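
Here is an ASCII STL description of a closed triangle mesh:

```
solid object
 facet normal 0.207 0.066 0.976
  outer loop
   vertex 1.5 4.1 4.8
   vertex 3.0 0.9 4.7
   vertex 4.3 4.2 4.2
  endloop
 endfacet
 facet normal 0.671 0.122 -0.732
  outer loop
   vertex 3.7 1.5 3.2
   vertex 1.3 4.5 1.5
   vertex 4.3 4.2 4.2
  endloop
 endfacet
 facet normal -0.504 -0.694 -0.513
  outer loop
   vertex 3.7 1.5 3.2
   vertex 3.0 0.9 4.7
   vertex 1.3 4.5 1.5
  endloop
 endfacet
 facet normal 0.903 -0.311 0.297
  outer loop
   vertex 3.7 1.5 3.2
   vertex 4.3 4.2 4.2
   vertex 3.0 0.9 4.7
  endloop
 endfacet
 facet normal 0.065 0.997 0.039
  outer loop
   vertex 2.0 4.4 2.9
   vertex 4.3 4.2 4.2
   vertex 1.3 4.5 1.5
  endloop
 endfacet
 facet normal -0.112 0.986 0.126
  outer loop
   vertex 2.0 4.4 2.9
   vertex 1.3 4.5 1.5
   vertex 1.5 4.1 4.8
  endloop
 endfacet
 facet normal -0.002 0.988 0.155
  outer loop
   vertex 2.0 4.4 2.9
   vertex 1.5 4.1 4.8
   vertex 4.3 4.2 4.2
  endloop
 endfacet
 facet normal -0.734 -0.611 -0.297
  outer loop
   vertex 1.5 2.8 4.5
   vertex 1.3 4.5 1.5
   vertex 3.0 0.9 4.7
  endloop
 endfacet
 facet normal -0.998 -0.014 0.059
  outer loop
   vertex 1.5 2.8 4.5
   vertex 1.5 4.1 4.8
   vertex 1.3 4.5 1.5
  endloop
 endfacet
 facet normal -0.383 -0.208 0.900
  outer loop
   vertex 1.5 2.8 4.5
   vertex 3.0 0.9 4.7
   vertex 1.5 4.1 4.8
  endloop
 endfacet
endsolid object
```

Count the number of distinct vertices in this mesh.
7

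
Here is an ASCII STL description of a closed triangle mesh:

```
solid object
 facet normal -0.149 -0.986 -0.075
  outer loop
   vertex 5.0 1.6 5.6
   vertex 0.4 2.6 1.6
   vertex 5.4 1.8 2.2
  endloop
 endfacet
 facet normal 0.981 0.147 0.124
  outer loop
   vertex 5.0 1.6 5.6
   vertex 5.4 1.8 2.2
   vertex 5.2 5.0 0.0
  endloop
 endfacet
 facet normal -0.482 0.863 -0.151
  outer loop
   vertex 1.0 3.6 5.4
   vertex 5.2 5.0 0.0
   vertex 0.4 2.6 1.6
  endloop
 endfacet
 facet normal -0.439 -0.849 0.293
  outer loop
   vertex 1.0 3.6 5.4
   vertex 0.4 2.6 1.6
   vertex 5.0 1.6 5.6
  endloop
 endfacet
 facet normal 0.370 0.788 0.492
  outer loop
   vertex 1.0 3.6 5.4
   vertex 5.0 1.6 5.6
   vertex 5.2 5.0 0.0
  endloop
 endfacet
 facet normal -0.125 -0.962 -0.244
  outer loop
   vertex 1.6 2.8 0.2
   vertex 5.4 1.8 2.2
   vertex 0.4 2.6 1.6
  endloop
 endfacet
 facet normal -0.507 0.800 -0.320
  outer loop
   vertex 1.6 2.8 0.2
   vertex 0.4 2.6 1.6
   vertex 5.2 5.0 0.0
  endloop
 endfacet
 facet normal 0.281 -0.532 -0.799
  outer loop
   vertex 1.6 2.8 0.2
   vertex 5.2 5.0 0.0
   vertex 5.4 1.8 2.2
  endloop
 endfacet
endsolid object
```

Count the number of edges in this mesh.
12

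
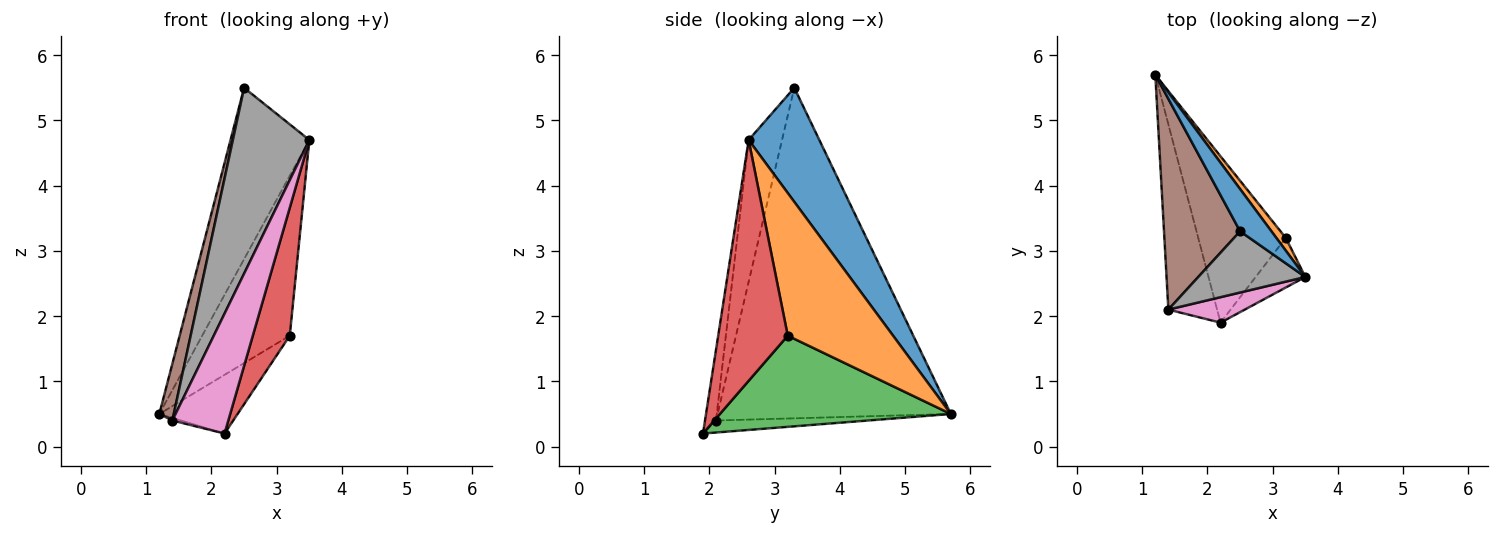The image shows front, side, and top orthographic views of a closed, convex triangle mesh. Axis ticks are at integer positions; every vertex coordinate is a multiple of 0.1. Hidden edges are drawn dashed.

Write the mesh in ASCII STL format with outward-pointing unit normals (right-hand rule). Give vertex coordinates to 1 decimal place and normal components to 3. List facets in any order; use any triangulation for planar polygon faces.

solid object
 facet normal 0.657 0.732 0.181
  outer loop
   vertex 2.5 3.3 5.5
   vertex 3.5 2.6 4.7
   vertex 1.2 5.7 0.5
  endloop
 endfacet
 facet normal 0.768 0.639 0.051
  outer loop
   vertex 3.2 3.2 1.7
   vertex 1.2 5.7 0.5
   vertex 3.5 2.6 4.7
  endloop
 endfacet
 facet normal 0.701 0.237 -0.673
  outer loop
   vertex 3.2 3.2 1.7
   vertex 2.2 1.9 0.2
   vertex 1.2 5.7 0.5
  endloop
 endfacet
 facet normal 0.869 -0.462 -0.179
  outer loop
   vertex 3.2 3.2 1.7
   vertex 3.5 2.6 4.7
   vertex 2.2 1.9 0.2
  endloop
 endfacet
 facet normal -0.239 0.014 -0.971
  outer loop
   vertex 1.4 2.1 0.4
   vertex 1.2 5.7 0.5
   vertex 2.2 1.9 0.2
  endloop
 endfacet
 facet normal -0.973 -0.060 0.224
  outer loop
   vertex 1.4 2.1 0.4
   vertex 2.5 3.3 5.5
   vertex 1.2 5.7 0.5
  endloop
 endfacet
 facet normal -0.189 -0.961 0.204
  outer loop
   vertex 1.4 2.1 0.4
   vertex 2.2 1.9 0.2
   vertex 3.5 2.6 4.7
  endloop
 endfacet
 facet normal -0.383 -0.877 0.289
  outer loop
   vertex 1.4 2.1 0.4
   vertex 3.5 2.6 4.7
   vertex 2.5 3.3 5.5
  endloop
 endfacet
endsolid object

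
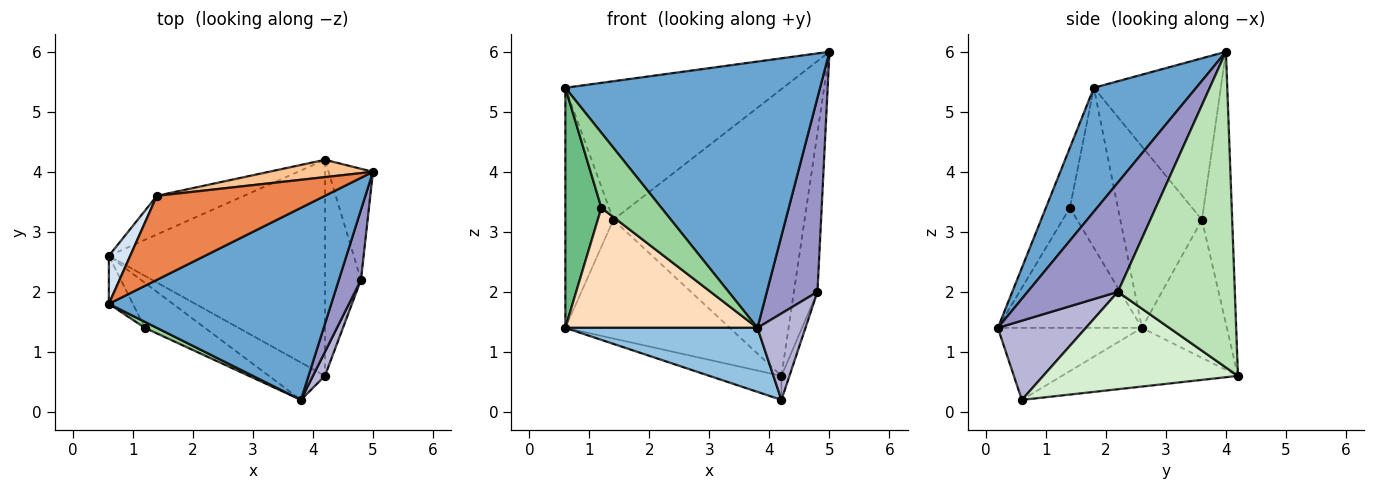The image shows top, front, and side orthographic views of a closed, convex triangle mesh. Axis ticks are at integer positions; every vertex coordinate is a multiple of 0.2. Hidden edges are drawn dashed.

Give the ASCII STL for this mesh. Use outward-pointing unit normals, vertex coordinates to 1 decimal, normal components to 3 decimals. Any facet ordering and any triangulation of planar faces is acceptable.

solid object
 facet normal 0.310 -0.771 0.556
  outer loop
   vertex 0.6 1.8 5.4
   vertex 3.8 0.2 1.4
   vertex 5.0 4.0 6.0
  endloop
 endfacet
 facet normal -0.544 -0.725 -0.423
  outer loop
   vertex 4.2 0.6 0.2
   vertex 3.8 0.2 1.4
   vertex 0.6 2.6 1.4
  endloop
 endfacet
 facet normal -0.261 0.107 -0.960
  outer loop
   vertex 4.2 0.6 0.2
   vertex 0.6 2.6 1.4
   vertex 4.2 4.2 0.6
  endloop
 endfacet
 facet normal -0.858 0.504 0.101
  outer loop
   vertex 1.4 3.6 3.2
   vertex 0.6 2.6 1.4
   vertex 0.6 1.8 5.4
  endloop
 endfacet
 facet normal -0.446 0.765 0.464
  outer loop
   vertex 1.4 3.6 3.2
   vertex 0.6 1.8 5.4
   vertex 5.0 4.0 6.0
  endloop
 endfacet
 facet normal -0.441 0.853 -0.278
  outer loop
   vertex 1.4 3.6 3.2
   vertex 4.2 4.2 0.6
   vertex 0.6 2.6 1.4
  endloop
 endfacet
 facet normal -0.156 0.986 0.060
  outer loop
   vertex 1.4 3.6 3.2
   vertex 5.0 4.0 6.0
   vertex 4.2 4.2 0.6
  endloop
 endfacet
 facet normal -0.575 -0.766 -0.287
  outer loop
   vertex 1.2 1.4 3.4
   vertex 0.6 2.6 1.4
   vertex 3.8 0.2 1.4
  endloop
 endfacet
 facet normal -0.794 -0.596 -0.119
  outer loop
   vertex 1.2 1.4 3.4
   vertex 0.6 1.8 5.4
   vertex 0.6 2.6 1.4
  endloop
 endfacet
 facet normal -0.370 -0.926 0.074
  outer loop
   vertex 1.2 1.4 3.4
   vertex 3.8 0.2 1.4
   vertex 0.6 1.8 5.4
  endloop
 endfacet
 facet normal 0.971 0.196 -0.137
  outer loop
   vertex 4.8 2.2 2.0
   vertex 4.2 4.2 0.6
   vertex 5.0 4.0 6.0
  endloop
 endfacet
 facet normal 0.937 0.039 -0.347
  outer loop
   vertex 4.8 2.2 2.0
   vertex 4.2 0.6 0.2
   vertex 4.2 4.2 0.6
  endloop
 endfacet
 facet normal 0.859 -0.482 0.174
  outer loop
   vertex 4.8 2.2 2.0
   vertex 5.0 4.0 6.0
   vertex 3.8 0.2 1.4
  endloop
 endfacet
 facet normal 0.870 -0.475 0.132
  outer loop
   vertex 4.8 2.2 2.0
   vertex 3.8 0.2 1.4
   vertex 4.2 0.6 0.2
  endloop
 endfacet
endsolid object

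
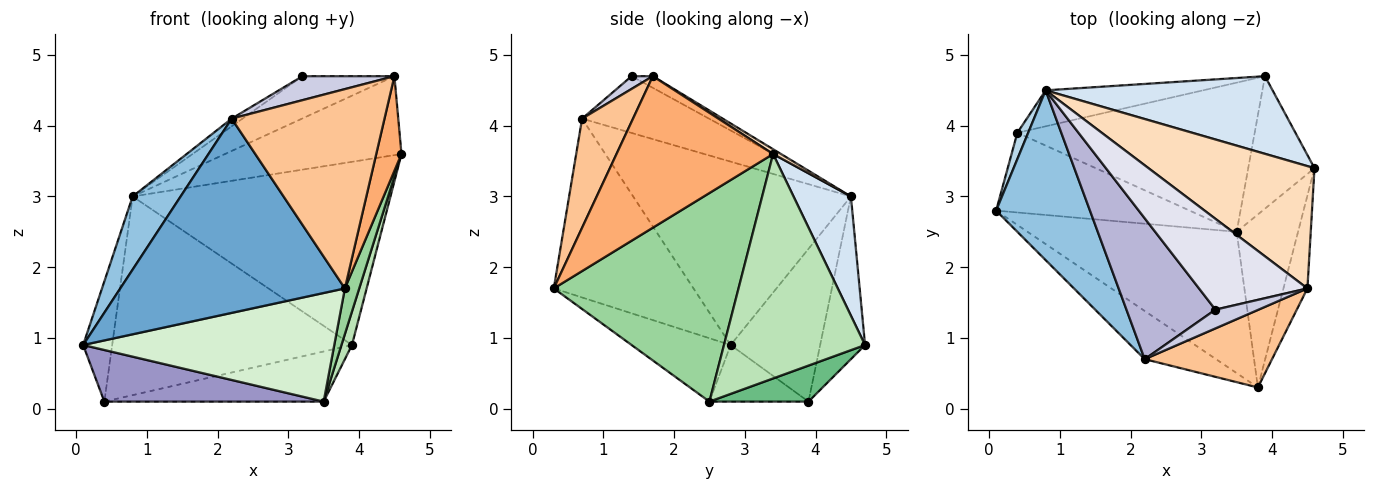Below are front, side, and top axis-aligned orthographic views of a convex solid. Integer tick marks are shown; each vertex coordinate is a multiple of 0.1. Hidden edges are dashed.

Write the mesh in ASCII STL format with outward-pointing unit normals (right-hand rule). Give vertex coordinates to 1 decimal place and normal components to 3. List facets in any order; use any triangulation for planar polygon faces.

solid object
 facet normal -0.517 -0.831 -0.206
  outer loop
   vertex 2.2 0.7 4.1
   vertex 0.1 2.8 0.9
   vertex 3.8 0.3 1.7
  endloop
 endfacet
 facet normal -0.874 -0.192 0.447
  outer loop
   vertex 0.8 4.5 3.0
   vertex 0.1 2.8 0.9
   vertex 2.2 0.7 4.1
  endloop
 endfacet
 facet normal -0.949 0.308 0.067
  outer loop
   vertex 0.8 4.5 3.0
   vertex 0.4 3.9 0.1
   vertex 0.1 2.8 0.9
  endloop
 endfacet
 facet normal 0.201 0.902 0.382
  outer loop
   vertex 0.8 4.5 3.0
   vertex 4.6 3.4 3.6
   vertex 3.9 4.7 0.9
  endloop
 endfacet
 facet normal -0.181 0.968 -0.175
  outer loop
   vertex 0.8 4.5 3.0
   vertex 3.9 4.7 0.9
   vertex 0.4 3.9 0.1
  endloop
 endfacet
 facet normal 0.975 -0.157 -0.154
  outer loop
   vertex 4.5 1.7 4.7
   vertex 3.8 0.3 1.7
   vertex 4.6 3.4 3.6
  endloop
 endfacet
 facet normal 0.297 -0.890 0.346
  outer loop
   vertex 4.5 1.7 4.7
   vertex 2.2 0.7 4.1
   vertex 3.8 0.3 1.7
  endloop
 endfacet
 facet normal 0.024 0.542 0.840
  outer loop
   vertex 4.5 1.7 4.7
   vertex 4.6 3.4 3.6
   vertex 0.8 4.5 3.0
  endloop
 endfacet
 facet normal 0.142 0.315 -0.938
  outer loop
   vertex 3.5 2.5 0.1
   vertex 0.4 3.9 0.1
   vertex 3.9 4.7 0.9
  endloop
 endfacet
 facet normal 0.957 -0.074 -0.282
  outer loop
   vertex 3.5 2.5 0.1
   vertex 4.6 3.4 3.6
   vertex 3.8 0.3 1.7
  endloop
 endfacet
 facet normal 0.957 -0.071 -0.282
  outer loop
   vertex 3.5 2.5 0.1
   vertex 3.9 4.7 0.9
   vertex 4.6 3.4 3.6
  endloop
 endfacet
 facet normal -0.234 -0.593 -0.771
  outer loop
   vertex 3.5 2.5 0.1
   vertex 3.8 0.3 1.7
   vertex 0.1 2.8 0.9
  endloop
 endfacet
 facet normal -0.238 -0.528 -0.815
  outer loop
   vertex 3.5 2.5 0.1
   vertex 0.1 2.8 0.9
   vertex 0.4 3.9 0.1
  endloop
 endfacet
 facet normal -0.537 0.046 0.842
  outer loop
   vertex 3.2 1.4 4.7
   vertex 0.8 4.5 3.0
   vertex 2.2 0.7 4.1
  endloop
 endfacet
 facet normal 0.179 -0.775 0.606
  outer loop
   vertex 3.2 1.4 4.7
   vertex 2.2 0.7 4.1
   vertex 4.5 1.7 4.7
  endloop
 endfacet
 facet normal -0.097 0.420 0.902
  outer loop
   vertex 3.2 1.4 4.7
   vertex 4.5 1.7 4.7
   vertex 0.8 4.5 3.0
  endloop
 endfacet
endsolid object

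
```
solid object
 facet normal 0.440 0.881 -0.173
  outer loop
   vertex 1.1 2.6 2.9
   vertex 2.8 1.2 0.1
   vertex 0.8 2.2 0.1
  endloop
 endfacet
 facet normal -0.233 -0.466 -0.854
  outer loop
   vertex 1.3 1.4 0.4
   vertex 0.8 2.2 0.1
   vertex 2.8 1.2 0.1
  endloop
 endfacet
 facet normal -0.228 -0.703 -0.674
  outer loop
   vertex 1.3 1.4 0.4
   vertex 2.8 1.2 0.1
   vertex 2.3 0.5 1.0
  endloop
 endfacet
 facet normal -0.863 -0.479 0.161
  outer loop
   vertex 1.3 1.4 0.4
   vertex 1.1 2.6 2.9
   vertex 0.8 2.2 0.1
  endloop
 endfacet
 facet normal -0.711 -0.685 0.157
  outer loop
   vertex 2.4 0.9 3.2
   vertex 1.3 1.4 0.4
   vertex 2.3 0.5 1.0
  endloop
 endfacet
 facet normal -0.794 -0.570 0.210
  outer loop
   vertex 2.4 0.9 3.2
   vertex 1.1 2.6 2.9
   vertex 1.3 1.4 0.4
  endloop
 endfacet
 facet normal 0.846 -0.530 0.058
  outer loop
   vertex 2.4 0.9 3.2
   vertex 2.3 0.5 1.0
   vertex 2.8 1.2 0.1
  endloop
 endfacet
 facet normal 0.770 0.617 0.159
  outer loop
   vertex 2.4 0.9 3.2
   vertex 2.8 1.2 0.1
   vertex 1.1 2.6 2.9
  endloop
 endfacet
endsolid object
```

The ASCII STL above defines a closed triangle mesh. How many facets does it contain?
8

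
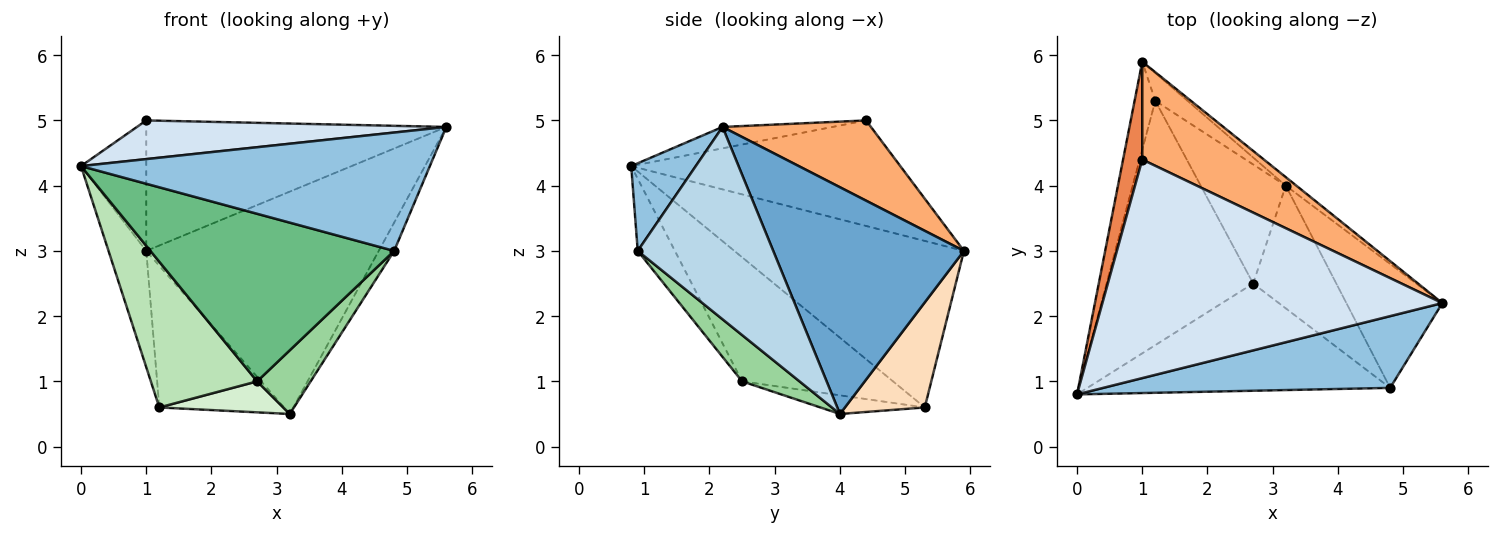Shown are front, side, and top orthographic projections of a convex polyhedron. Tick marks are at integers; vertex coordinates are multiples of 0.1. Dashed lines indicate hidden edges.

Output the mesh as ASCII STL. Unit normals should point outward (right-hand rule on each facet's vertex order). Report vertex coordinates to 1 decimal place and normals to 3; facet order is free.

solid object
 facet normal 0.634 0.773 -0.030
  outer loop
   vertex 3.2 4.0 0.5
   vertex 1.0 5.9 3.0
   vertex 5.6 2.2 4.9
  endloop
 endfacet
 facet normal 0.156 -0.845 0.512
  outer loop
   vertex 4.8 0.9 3.0
   vertex 5.6 2.2 4.9
   vertex 0.0 0.8 4.3
  endloop
 endfacet
 facet normal 0.890 0.101 -0.444
  outer loop
   vertex 4.8 0.9 3.0
   vertex 3.2 4.0 0.5
   vertex 5.6 2.2 4.9
  endloop
 endfacet
 facet normal -0.062 -0.174 0.983
  outer loop
   vertex 1.0 4.4 5.0
   vertex 0.0 0.8 4.3
   vertex 5.6 2.2 4.9
  endloop
 endfacet
 facet normal -0.957 0.232 0.174
  outer loop
   vertex 1.0 4.4 5.0
   vertex 1.0 5.9 3.0
   vertex 0.0 0.8 4.3
  endloop
 endfacet
 facet normal 0.368 0.744 0.558
  outer loop
   vertex 1.0 4.4 5.0
   vertex 5.6 2.2 4.9
   vertex 1.0 5.9 3.0
  endloop
 endfacet
 facet normal -0.979 0.161 -0.122
  outer loop
   vertex 1.2 5.3 0.6
   vertex 0.0 0.8 4.3
   vertex 1.0 5.9 3.0
  endloop
 endfacet
 facet normal 0.532 0.831 -0.163
  outer loop
   vertex 1.2 5.3 0.6
   vertex 1.0 5.9 3.0
   vertex 3.2 4.0 0.5
  endloop
 endfacet
 facet normal -0.127 -0.835 -0.535
  outer loop
   vertex 2.7 2.5 1.0
   vertex 4.8 0.9 3.0
   vertex 0.0 0.8 4.3
  endloop
 endfacet
 facet normal 0.443 -0.413 -0.796
  outer loop
   vertex 2.7 2.5 1.0
   vertex 3.2 4.0 0.5
   vertex 4.8 0.9 3.0
  endloop
 endfacet
 facet normal -0.588 -0.414 -0.695
  outer loop
   vertex 2.7 2.5 1.0
   vertex 0.0 0.8 4.3
   vertex 1.2 5.3 0.6
  endloop
 endfacet
 facet normal -0.207 -0.246 -0.947
  outer loop
   vertex 2.7 2.5 1.0
   vertex 1.2 5.3 0.6
   vertex 3.2 4.0 0.5
  endloop
 endfacet
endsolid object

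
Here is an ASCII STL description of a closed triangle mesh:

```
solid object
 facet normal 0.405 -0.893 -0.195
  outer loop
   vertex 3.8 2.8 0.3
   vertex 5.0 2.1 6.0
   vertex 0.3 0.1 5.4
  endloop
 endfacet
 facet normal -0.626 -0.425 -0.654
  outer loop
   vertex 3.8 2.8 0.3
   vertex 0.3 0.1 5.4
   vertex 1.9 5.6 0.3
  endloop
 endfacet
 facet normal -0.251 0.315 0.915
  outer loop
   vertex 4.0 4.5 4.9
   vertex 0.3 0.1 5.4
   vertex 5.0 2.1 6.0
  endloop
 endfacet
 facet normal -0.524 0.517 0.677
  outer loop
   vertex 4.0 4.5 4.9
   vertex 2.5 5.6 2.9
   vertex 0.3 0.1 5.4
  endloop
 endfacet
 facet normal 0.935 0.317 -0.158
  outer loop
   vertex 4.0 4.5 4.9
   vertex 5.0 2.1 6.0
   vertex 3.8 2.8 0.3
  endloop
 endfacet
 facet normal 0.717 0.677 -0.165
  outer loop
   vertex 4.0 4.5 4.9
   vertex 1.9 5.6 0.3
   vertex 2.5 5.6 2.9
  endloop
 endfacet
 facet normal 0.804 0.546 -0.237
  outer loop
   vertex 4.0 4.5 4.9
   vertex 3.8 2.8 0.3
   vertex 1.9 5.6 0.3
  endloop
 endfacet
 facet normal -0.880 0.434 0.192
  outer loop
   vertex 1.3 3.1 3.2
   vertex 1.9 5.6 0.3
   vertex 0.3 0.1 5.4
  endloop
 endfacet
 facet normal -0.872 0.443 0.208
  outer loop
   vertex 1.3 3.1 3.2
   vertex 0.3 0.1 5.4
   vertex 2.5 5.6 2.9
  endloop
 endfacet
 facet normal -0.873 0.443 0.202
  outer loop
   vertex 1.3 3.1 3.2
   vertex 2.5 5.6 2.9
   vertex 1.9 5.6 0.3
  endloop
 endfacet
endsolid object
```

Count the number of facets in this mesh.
10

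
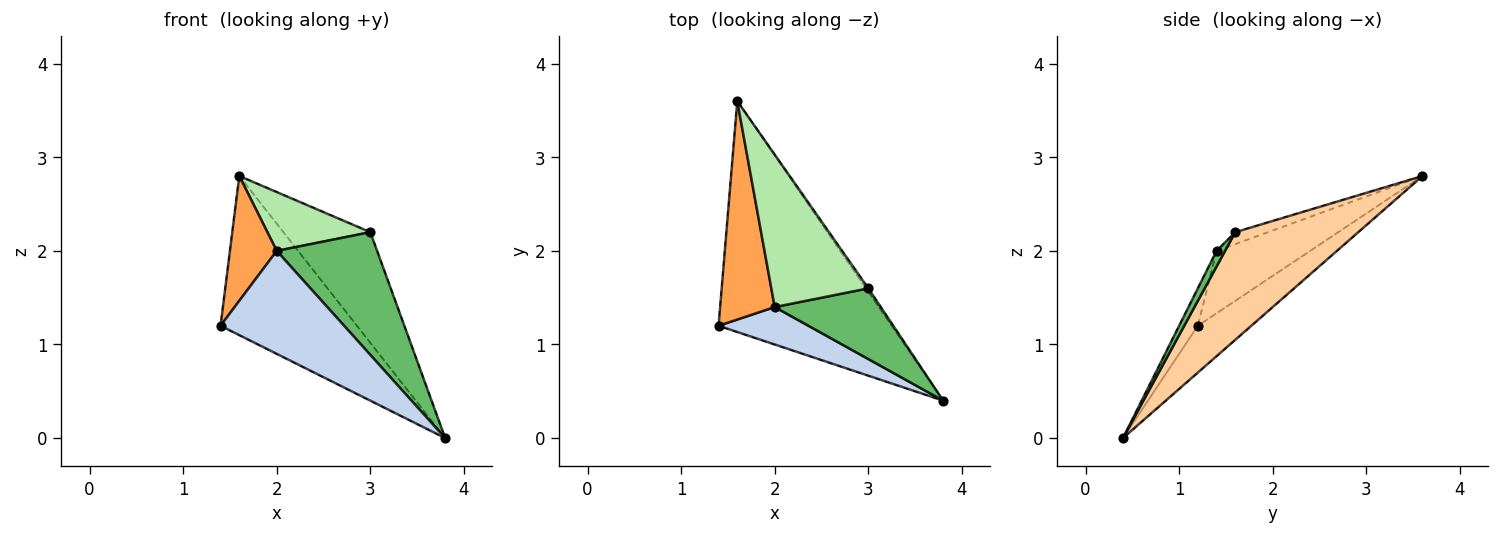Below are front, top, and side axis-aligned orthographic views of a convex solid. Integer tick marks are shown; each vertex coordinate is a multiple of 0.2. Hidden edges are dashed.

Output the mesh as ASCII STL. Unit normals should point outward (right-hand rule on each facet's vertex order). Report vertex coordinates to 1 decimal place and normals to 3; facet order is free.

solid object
 facet normal -0.217 0.554 -0.804
  outer loop
   vertex 1.6 3.6 2.8
   vertex 3.8 0.4 0.0
   vertex 1.4 1.2 1.2
  endloop
 endfacet
 facet normal -0.141 -0.930 0.338
  outer loop
   vertex 2.0 1.4 2.0
   vertex 1.4 1.2 1.2
   vertex 3.8 0.4 0.0
  endloop
 endfacet
 facet normal -0.704 -0.352 0.616
  outer loop
   vertex 2.0 1.4 2.0
   vertex 1.6 3.6 2.8
   vertex 1.4 1.2 1.2
  endloop
 endfacet
 facet normal 0.817 0.577 -0.018
  outer loop
   vertex 3.0 1.6 2.2
   vertex 3.8 0.4 0.0
   vertex 1.6 3.6 2.8
  endloop
 endfacet
 facet normal 0.073 -0.864 0.498
  outer loop
   vertex 3.0 1.6 2.2
   vertex 2.0 1.4 2.0
   vertex 3.8 0.4 0.0
  endloop
 endfacet
 facet normal -0.114 -0.358 0.927
  outer loop
   vertex 3.0 1.6 2.2
   vertex 1.6 3.6 2.8
   vertex 2.0 1.4 2.0
  endloop
 endfacet
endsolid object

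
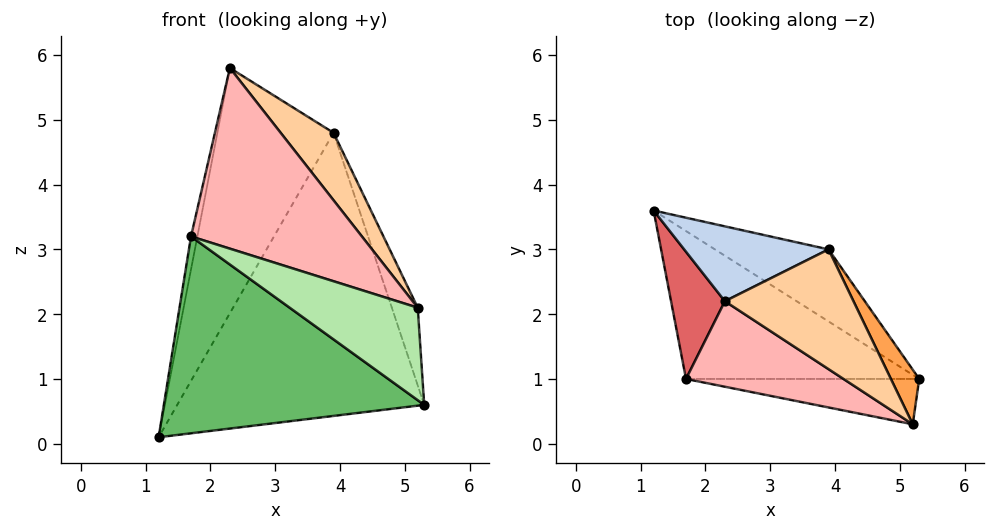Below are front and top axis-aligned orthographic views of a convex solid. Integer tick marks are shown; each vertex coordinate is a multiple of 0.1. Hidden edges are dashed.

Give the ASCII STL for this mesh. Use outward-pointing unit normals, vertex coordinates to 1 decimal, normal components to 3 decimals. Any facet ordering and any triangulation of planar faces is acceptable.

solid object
 facet normal 0.542 0.815 -0.207
  outer loop
   vertex 3.9 3.0 4.8
   vertex 5.3 1.0 0.6
   vertex 1.2 3.6 0.1
  endloop
 endfacet
 facet normal -0.284 0.917 0.280
  outer loop
   vertex 3.9 3.0 4.8
   vertex 1.2 3.6 0.1
   vertex 2.3 2.2 5.8
  endloop
 endfacet
 facet normal 0.945 0.267 0.188
  outer loop
   vertex 3.9 3.0 4.8
   vertex 5.2 0.3 2.1
   vertex 5.3 1.0 0.6
  endloop
 endfacet
 facet normal 0.620 -0.385 0.684
  outer loop
   vertex 3.9 3.0 4.8
   vertex 2.3 2.2 5.8
   vertex 5.2 0.3 2.1
  endloop
 endfacet
 facet normal -0.398 -0.734 -0.551
  outer loop
   vertex 1.7 1.0 3.2
   vertex 1.2 3.6 0.1
   vertex 5.3 1.0 0.6
  endloop
 endfacet
 facet normal -0.303 -0.856 -0.420
  outer loop
   vertex 1.7 1.0 3.2
   vertex 5.3 1.0 0.6
   vertex 5.2 0.3 2.1
  endloop
 endfacet
 facet normal -0.978 0.052 0.202
  outer loop
   vertex 1.7 1.0 3.2
   vertex 2.3 2.2 5.8
   vertex 1.2 3.6 0.1
  endloop
 endfacet
 facet normal -0.046 -0.903 0.427
  outer loop
   vertex 1.7 1.0 3.2
   vertex 5.2 0.3 2.1
   vertex 2.3 2.2 5.8
  endloop
 endfacet
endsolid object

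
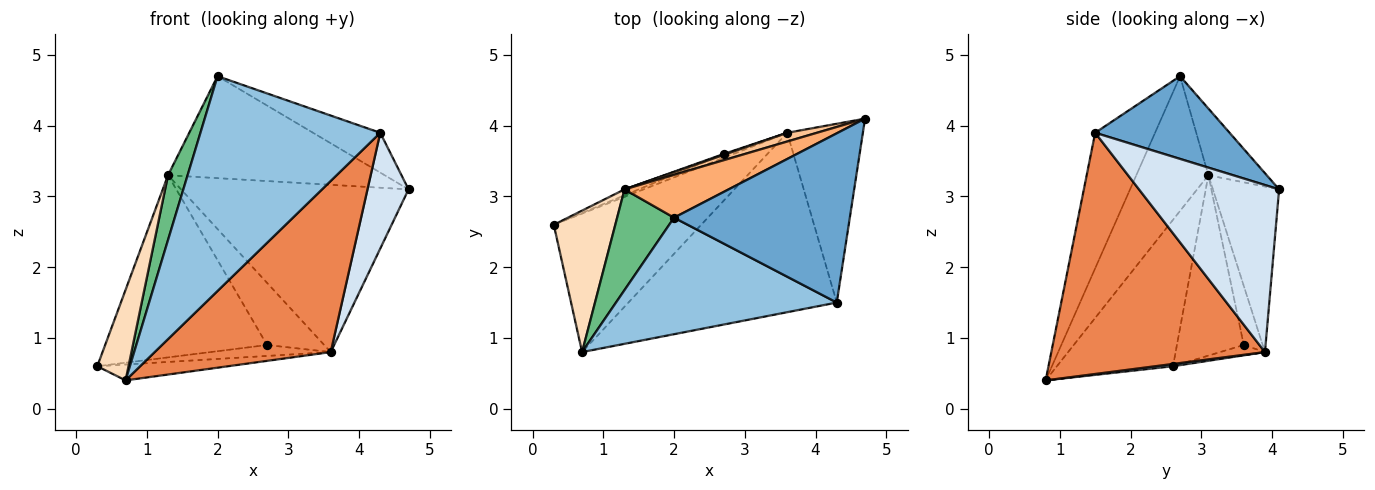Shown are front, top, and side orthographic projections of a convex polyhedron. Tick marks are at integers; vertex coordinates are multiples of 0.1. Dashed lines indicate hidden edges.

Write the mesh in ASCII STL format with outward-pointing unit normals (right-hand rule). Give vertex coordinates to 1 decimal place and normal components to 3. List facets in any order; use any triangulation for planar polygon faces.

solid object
 facet normal 0.416 0.208 0.885
  outer loop
   vertex 4.3 1.5 3.9
   vertex 4.7 4.1 3.1
   vertex 2.0 2.7 4.7
  endloop
 endfacet
 facet normal -0.281 -0.844 0.458
  outer loop
   vertex 4.3 1.5 3.9
   vertex 2.0 2.7 4.7
   vertex 0.7 0.8 0.4
  endloop
 endfacet
 facet normal 0.015 0.114 -0.993
  outer loop
   vertex 3.6 3.9 0.8
   vertex 0.7 0.8 0.4
   vertex 0.3 2.6 0.6
  endloop
 endfacet
 facet normal 0.880 -0.258 -0.398
  outer loop
   vertex 3.6 3.9 0.8
   vertex 4.7 4.1 3.1
   vertex 4.3 1.5 3.9
  endloop
 endfacet
 facet normal 0.642 -0.529 -0.555
  outer loop
   vertex 3.6 3.9 0.8
   vertex 4.3 1.5 3.9
   vertex 0.7 0.8 0.4
  endloop
 endfacet
 facet normal -0.241 0.895 0.376
  outer loop
   vertex 1.3 3.1 3.3
   vertex 2.0 2.7 4.7
   vertex 4.7 4.1 3.1
  endloop
 endfacet
 facet normal -0.279 0.959 0.050
  outer loop
   vertex 1.3 3.1 3.3
   vertex 4.7 4.1 3.1
   vertex 3.6 3.9 0.8
  endloop
 endfacet
 facet normal -0.895 -0.241 0.376
  outer loop
   vertex 1.3 3.1 3.3
   vertex 0.3 2.6 0.6
   vertex 0.7 0.8 0.4
  endloop
 endfacet
 facet normal -0.894 -0.243 0.377
  outer loop
   vertex 1.3 3.1 3.3
   vertex 0.7 0.8 0.4
   vertex 2.0 2.7 4.7
  endloop
 endfacet
 facet normal -0.331 0.890 -0.314
  outer loop
   vertex 2.7 3.6 0.9
   vertex 3.6 3.9 0.8
   vertex 0.3 2.6 0.6
  endloop
 endfacet
 facet normal -0.381 0.924 -0.030
  outer loop
   vertex 2.7 3.6 0.9
   vertex 0.3 2.6 0.6
   vertex 1.3 3.1 3.3
  endloop
 endfacet
 facet normal -0.315 0.949 0.014
  outer loop
   vertex 2.7 3.6 0.9
   vertex 1.3 3.1 3.3
   vertex 3.6 3.9 0.8
  endloop
 endfacet
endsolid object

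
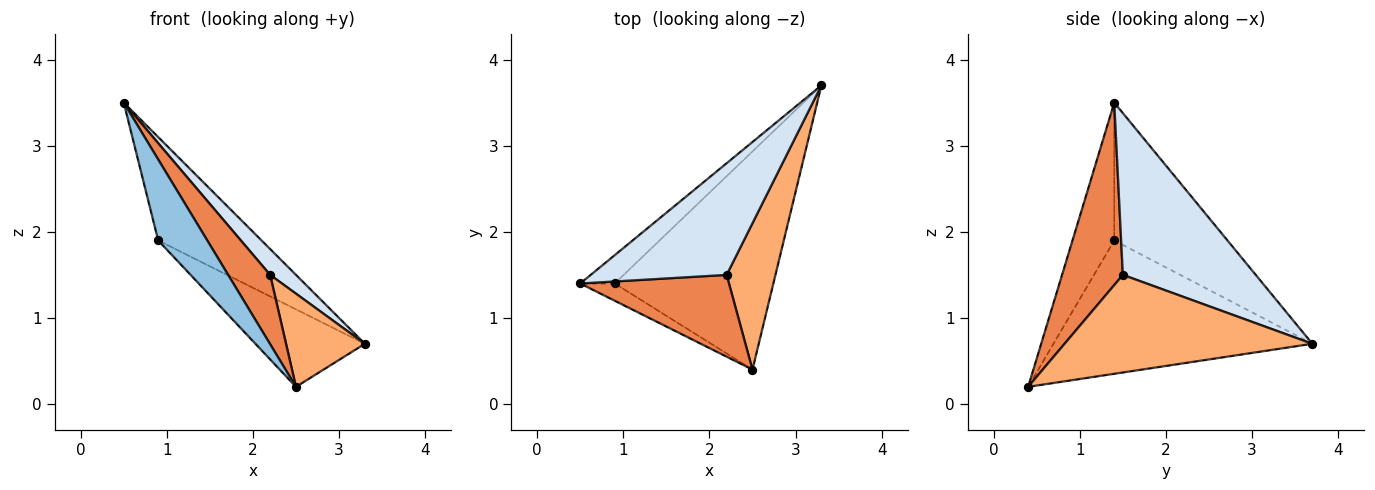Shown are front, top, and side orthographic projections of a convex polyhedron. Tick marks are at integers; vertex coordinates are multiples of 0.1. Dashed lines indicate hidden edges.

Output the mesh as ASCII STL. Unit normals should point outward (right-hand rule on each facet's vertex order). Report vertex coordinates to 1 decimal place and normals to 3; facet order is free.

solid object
 facet normal -0.726 0.663 -0.182
  outer loop
   vertex 0.9 1.4 1.9
   vertex 0.5 1.4 3.5
   vertex 3.3 3.7 0.7
  endloop
 endfacet
 facet normal -0.640 -0.752 -0.160
  outer loop
   vertex 0.9 1.4 1.9
   vertex 2.5 0.4 0.2
   vertex 0.5 1.4 3.5
  endloop
 endfacet
 facet normal -0.621 0.262 -0.739
  outer loop
   vertex 0.9 1.4 1.9
   vertex 3.3 3.7 0.7
   vertex 2.5 0.4 0.2
  endloop
 endfacet
 facet normal 0.757 -0.147 0.636
  outer loop
   vertex 2.2 1.5 1.5
   vertex 3.3 3.7 0.7
   vertex 0.5 1.4 3.5
  endloop
 endfacet
 facet normal 0.683 -0.472 0.557
  outer loop
   vertex 2.2 1.5 1.5
   vertex 0.5 1.4 3.5
   vertex 2.5 0.4 0.2
  endloop
 endfacet
 facet normal 0.860 -0.274 0.430
  outer loop
   vertex 2.2 1.5 1.5
   vertex 2.5 0.4 0.2
   vertex 3.3 3.7 0.7
  endloop
 endfacet
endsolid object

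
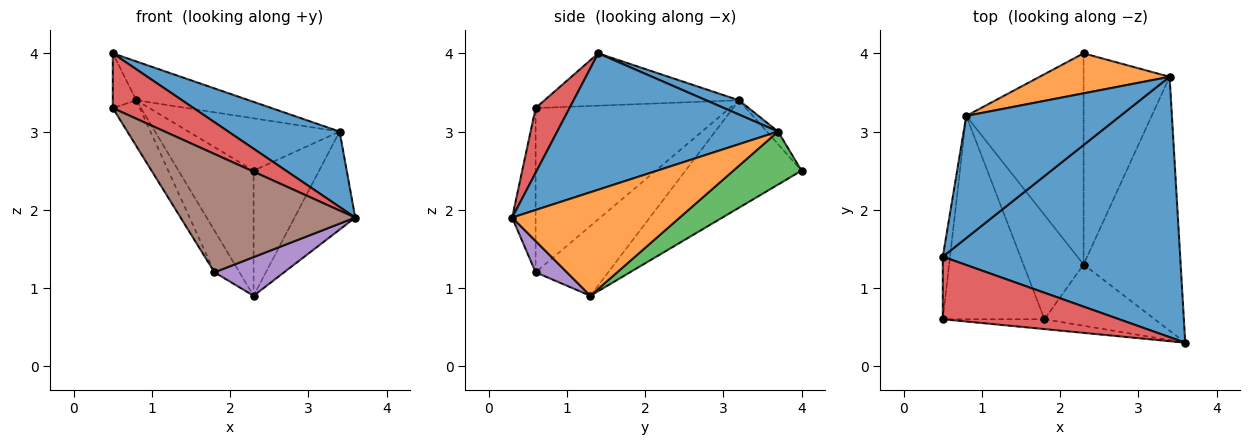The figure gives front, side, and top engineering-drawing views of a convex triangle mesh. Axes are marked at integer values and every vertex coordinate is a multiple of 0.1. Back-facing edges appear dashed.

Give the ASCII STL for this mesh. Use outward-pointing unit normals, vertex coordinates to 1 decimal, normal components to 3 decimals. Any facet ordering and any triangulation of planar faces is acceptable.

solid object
 facet normal 0.483 -0.244 0.841
  outer loop
   vertex 3.4 3.7 3.0
   vertex 0.5 1.4 4.0
   vertex 3.6 0.3 1.9
  endloop
 endfacet
 facet normal 0.705 0.255 -0.661
  outer loop
   vertex 3.4 3.7 3.0
   vertex 3.6 0.3 1.9
   vertex 2.3 1.3 0.9
  endloop
 endfacet
 facet normal 0.468 0.450 -0.760
  outer loop
   vertex 3.4 3.7 3.0
   vertex 2.3 1.3 0.9
   vertex 2.3 4.0 2.5
  endloop
 endfacet
 facet normal 0.266 -0.635 0.725
  outer loop
   vertex 0.5 0.6 3.3
   vertex 3.6 0.3 1.9
   vertex 0.5 1.4 4.0
  endloop
 endfacet
 facet normal 0.233 -0.519 -0.822
  outer loop
   vertex 1.8 0.6 1.2
   vertex 2.3 1.3 0.9
   vertex 3.6 0.3 1.9
  endloop
 endfacet
 facet normal -0.133 -0.988 -0.082
  outer loop
   vertex 1.8 0.6 1.2
   vertex 3.6 0.3 1.9
   vertex 0.5 0.6 3.3
  endloop
 endfacet
 facet normal -0.844 0.118 -0.523
  outer loop
   vertex 0.8 3.2 3.4
   vertex 1.8 0.6 1.2
   vertex 0.5 0.6 3.3
  endloop
 endfacet
 facet normal -0.984 0.119 -0.136
  outer loop
   vertex 0.8 3.2 3.4
   vertex 0.5 0.6 3.3
   vertex 0.5 1.4 4.0
  endloop
 endfacet
 facet normal -0.619 0.400 -0.676
  outer loop
   vertex 0.8 3.2 3.4
   vertex 2.3 4.0 2.5
   vertex 2.3 1.3 0.9
  endloop
 endfacet
 facet normal -0.733 0.253 -0.632
  outer loop
   vertex 0.8 3.2 3.4
   vertex 2.3 1.3 0.9
   vertex 1.8 0.6 1.2
  endloop
 endfacet
 facet normal 0.088 0.302 0.949
  outer loop
   vertex 0.8 3.2 3.4
   vertex 0.5 1.4 4.0
   vertex 3.4 3.7 3.0
  endloop
 endfacet
 facet normal -0.059 0.793 0.606
  outer loop
   vertex 0.8 3.2 3.4
   vertex 3.4 3.7 3.0
   vertex 2.3 4.0 2.5
  endloop
 endfacet
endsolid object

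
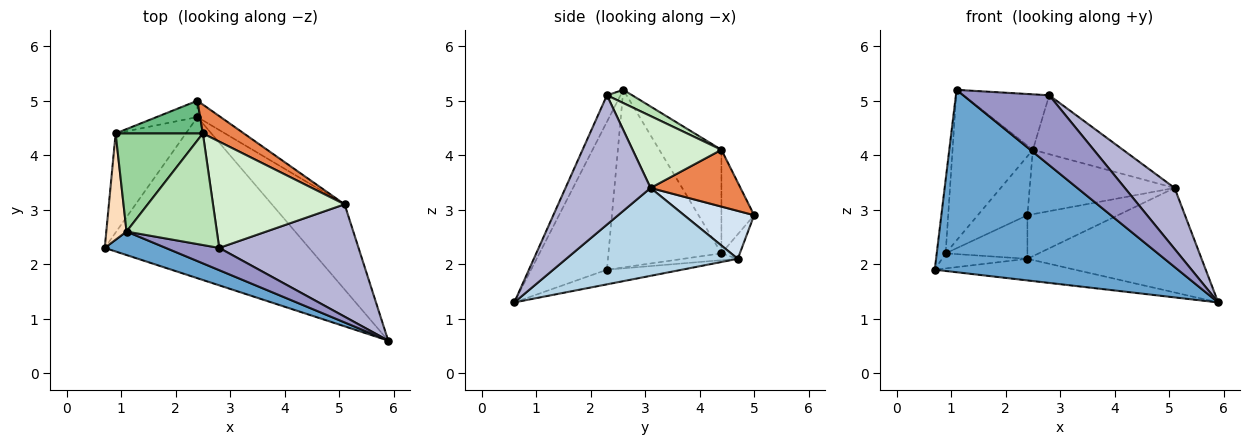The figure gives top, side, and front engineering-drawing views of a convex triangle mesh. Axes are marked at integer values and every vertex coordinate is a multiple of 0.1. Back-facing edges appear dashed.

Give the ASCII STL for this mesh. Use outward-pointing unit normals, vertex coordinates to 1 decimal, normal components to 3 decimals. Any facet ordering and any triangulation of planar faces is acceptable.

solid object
 facet normal -0.296 -0.947 0.122
  outer loop
   vertex 1.1 2.6 5.2
   vertex 0.7 2.3 1.9
   vertex 5.9 0.6 1.3
  endloop
 endfacet
 facet normal -0.071 0.133 -0.989
  outer loop
   vertex 2.4 4.7 2.1
   vertex 5.9 0.6 1.3
   vertex 0.7 2.3 1.9
  endloop
 endfacet
 facet normal 0.607 0.616 -0.502
  outer loop
   vertex 2.4 4.7 2.1
   vertex 5.1 3.1 3.4
   vertex 5.9 0.6 1.3
  endloop
 endfacet
 facet normal 0.586 0.758 -0.284
  outer loop
   vertex 2.4 4.7 2.1
   vertex 2.4 5.0 2.9
   vertex 5.1 3.1 3.4
  endloop
 endfacet
 facet normal 0.493 0.794 0.356
  outer loop
   vertex 2.5 4.4 4.1
   vertex 5.1 3.1 3.4
   vertex 2.4 5.0 2.9
  endloop
 endfacet
 facet normal -0.096 0.150 -0.984
  outer loop
   vertex 0.9 4.4 2.2
   vertex 2.4 4.7 2.1
   vertex 0.7 2.3 1.9
  endloop
 endfacet
 facet normal -0.206 0.916 -0.344
  outer loop
   vertex 0.9 4.4 2.2
   vertex 2.4 5.0 2.9
   vertex 2.4 4.7 2.1
  endloop
 endfacet
 facet normal -0.991 0.078 0.113
  outer loop
   vertex 0.9 4.4 2.2
   vertex 0.7 2.3 1.9
   vertex 1.1 2.6 5.2
  endloop
 endfacet
 facet normal -0.499 0.758 0.420
  outer loop
   vertex 0.9 4.4 2.2
   vertex 2.5 4.4 4.1
   vertex 2.4 5.0 2.9
  endloop
 endfacet
 facet normal -0.544 0.703 0.458
  outer loop
   vertex 0.9 4.4 2.2
   vertex 1.1 2.6 5.2
   vertex 2.5 4.4 4.1
  endloop
 endfacet
 facet normal 0.130 0.441 0.888
  outer loop
   vertex 2.8 2.3 5.1
   vertex 2.5 4.4 4.1
   vertex 1.1 2.6 5.2
  endloop
 endfacet
 facet normal 0.431 0.437 0.789
  outer loop
   vertex 2.8 2.3 5.1
   vertex 5.1 3.1 3.4
   vertex 2.5 4.4 4.1
  endloop
 endfacet
 facet normal -0.149 -0.942 0.300
  outer loop
   vertex 2.8 2.3 5.1
   vertex 1.1 2.6 5.2
   vertex 5.9 0.6 1.3
  endloop
 endfacet
 facet normal 0.632 -0.370 0.681
  outer loop
   vertex 2.8 2.3 5.1
   vertex 5.9 0.6 1.3
   vertex 5.1 3.1 3.4
  endloop
 endfacet
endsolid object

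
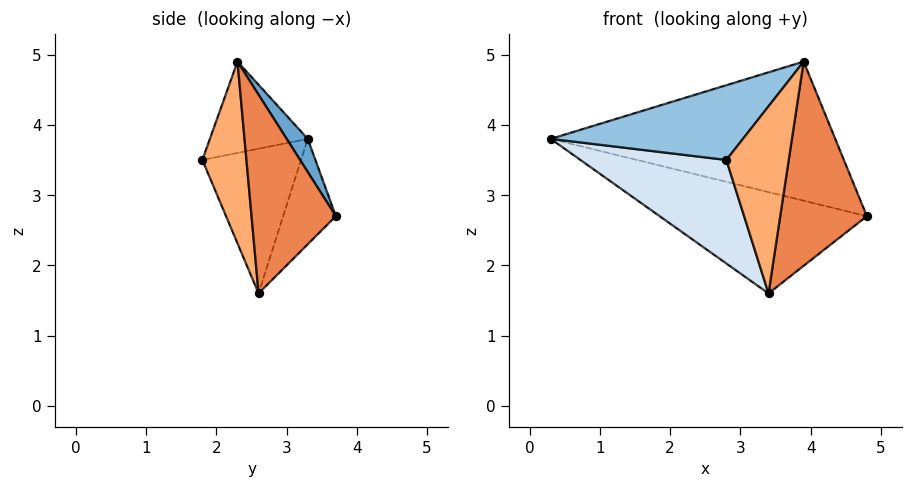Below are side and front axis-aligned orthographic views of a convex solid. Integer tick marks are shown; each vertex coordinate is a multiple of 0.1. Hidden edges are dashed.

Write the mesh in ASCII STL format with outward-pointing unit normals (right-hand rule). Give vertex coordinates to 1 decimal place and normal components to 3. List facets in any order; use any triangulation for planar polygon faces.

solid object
 facet normal 0.062 0.830 0.554
  outer loop
   vertex 3.9 2.3 4.9
   vertex 4.8 3.7 2.7
   vertex 0.3 3.3 3.8
  endloop
 endfacet
 facet normal -0.376 -0.739 0.559
  outer loop
   vertex 3.9 2.3 4.9
   vertex 0.3 3.3 3.8
   vertex 2.8 1.8 3.5
  endloop
 endfacet
 facet normal -0.206 0.811 -0.548
  outer loop
   vertex 3.4 2.6 1.6
   vertex 0.3 3.3 3.8
   vertex 4.8 3.7 2.7
  endloop
 endfacet
 facet normal -0.496 -0.733 -0.465
  outer loop
   vertex 3.4 2.6 1.6
   vertex 2.8 1.8 3.5
   vertex 0.3 3.3 3.8
  endloop
 endfacet
 facet normal 0.687 -0.706 -0.168
  outer loop
   vertex 3.4 2.6 1.6
   vertex 4.8 3.7 2.7
   vertex 3.9 2.3 4.9
  endloop
 endfacet
 facet normal 0.570 -0.806 -0.160
  outer loop
   vertex 3.4 2.6 1.6
   vertex 3.9 2.3 4.9
   vertex 2.8 1.8 3.5
  endloop
 endfacet
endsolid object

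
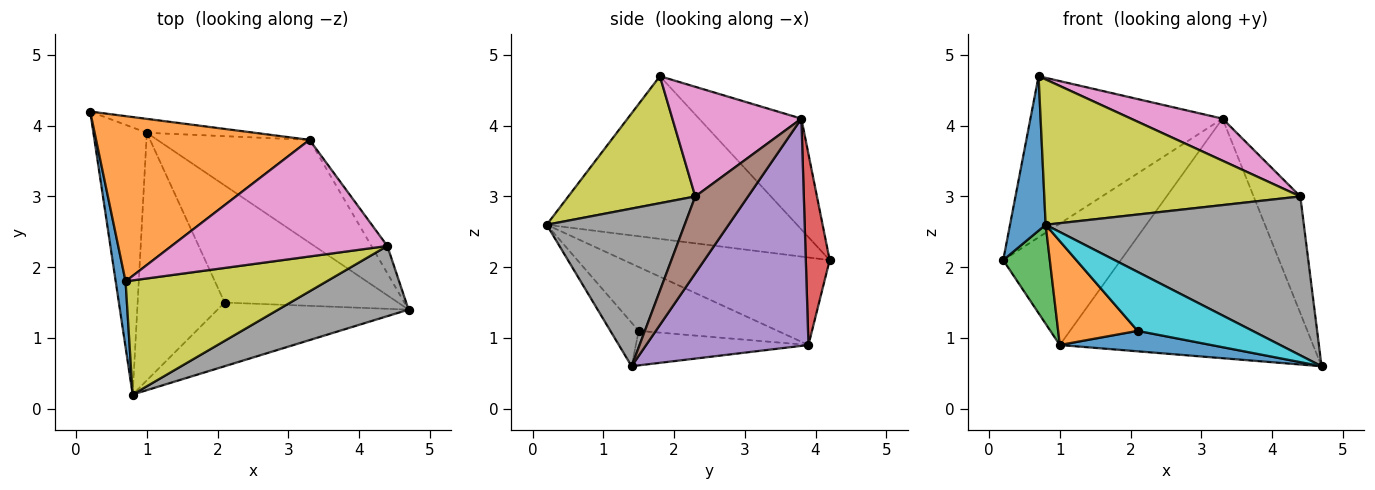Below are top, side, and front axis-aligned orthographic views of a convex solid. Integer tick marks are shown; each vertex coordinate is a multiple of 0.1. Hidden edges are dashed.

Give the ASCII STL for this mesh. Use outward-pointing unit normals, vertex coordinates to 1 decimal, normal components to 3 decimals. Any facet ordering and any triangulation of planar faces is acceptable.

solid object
 facet normal -0.988 -0.141 0.060
  outer loop
   vertex 0.7 1.8 4.7
   vertex 0.2 4.2 2.1
   vertex 0.8 0.2 2.6
  endloop
 endfacet
 facet normal -0.349 0.654 0.671
  outer loop
   vertex 3.3 3.8 4.1
   vertex 0.2 4.2 2.1
   vertex 0.7 1.8 4.7
  endloop
 endfacet
 facet normal -0.838 -0.190 -0.511
  outer loop
   vertex 1.0 3.9 0.9
   vertex 0.8 0.2 2.6
   vertex 0.2 4.2 2.1
  endloop
 endfacet
 facet normal 0.198 0.974 -0.112
  outer loop
   vertex 1.0 3.9 0.9
   vertex 0.2 4.2 2.1
   vertex 3.3 3.8 4.1
  endloop
 endfacet
 facet normal 0.507 0.792 -0.340
  outer loop
   vertex 1.0 3.9 0.9
   vertex 3.3 3.8 4.1
   vertex 4.7 1.4 0.6
  endloop
 endfacet
 facet normal 0.740 0.655 -0.153
  outer loop
   vertex 4.4 2.3 3.0
   vertex 4.7 1.4 0.6
   vertex 3.3 3.8 4.1
  endloop
 endfacet
 facet normal 0.431 -0.306 0.849
  outer loop
   vertex 4.4 2.3 3.0
   vertex 3.3 3.8 4.1
   vertex 0.7 1.8 4.7
  endloop
 endfacet
 facet normal 0.439 -0.822 0.363
  outer loop
   vertex 4.4 2.3 3.0
   vertex 0.8 0.2 2.6
   vertex 4.7 1.4 0.6
  endloop
 endfacet
 facet normal 0.363 -0.733 0.575
  outer loop
   vertex 4.4 2.3 3.0
   vertex 0.7 1.8 4.7
   vertex 0.8 0.2 2.6
  endloop
 endfacet
 facet normal -0.165 -0.670 -0.724
  outer loop
   vertex 2.1 1.5 1.1
   vertex 4.7 1.4 0.6
   vertex 0.8 0.2 2.6
  endloop
 endfacet
 facet normal -0.192 -0.169 -0.967
  outer loop
   vertex 2.1 1.5 1.1
   vertex 1.0 3.9 0.9
   vertex 4.7 1.4 0.6
  endloop
 endfacet
 facet normal -0.561 -0.321 -0.764
  outer loop
   vertex 2.1 1.5 1.1
   vertex 0.8 0.2 2.6
   vertex 1.0 3.9 0.9
  endloop
 endfacet
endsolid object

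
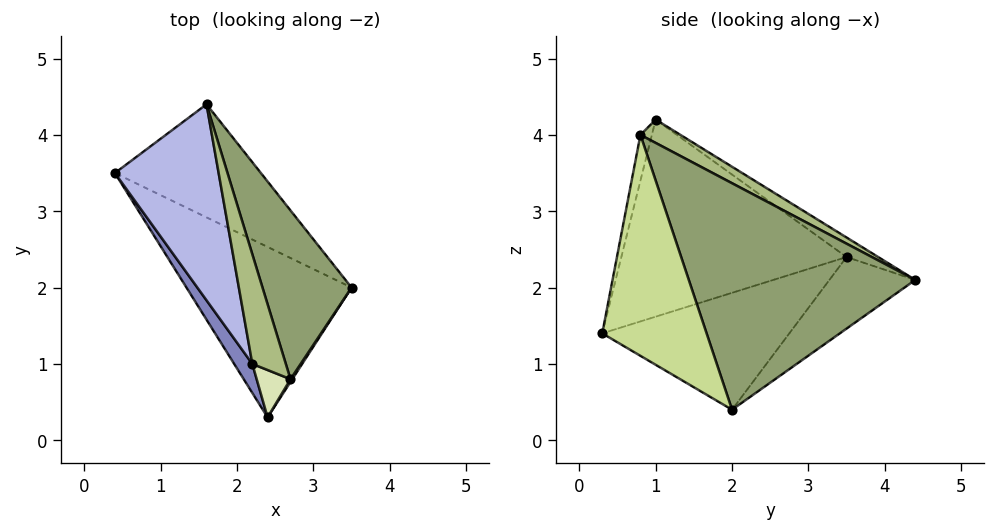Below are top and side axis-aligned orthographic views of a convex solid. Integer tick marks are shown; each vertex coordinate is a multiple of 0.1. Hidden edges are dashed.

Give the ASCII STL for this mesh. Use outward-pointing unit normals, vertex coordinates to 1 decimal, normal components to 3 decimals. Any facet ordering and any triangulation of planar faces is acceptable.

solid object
 facet normal -0.575 -0.106 -0.812
  outer loop
   vertex 2.4 0.3 1.4
   vertex 0.4 3.5 2.4
   vertex 3.5 2.0 0.4
  endloop
 endfacet
 facet normal -0.835 -0.546 0.077
  outer loop
   vertex 2.2 1.0 4.2
   vertex 0.4 3.5 2.4
   vertex 2.4 0.3 1.4
  endloop
 endfacet
 facet normal -0.423 0.276 -0.863
  outer loop
   vertex 1.6 4.4 2.1
   vertex 3.5 2.0 0.4
   vertex 0.4 3.5 2.4
  endloop
 endfacet
 facet normal -0.160 0.498 0.852
  outer loop
   vertex 1.6 4.4 2.1
   vertex 0.4 3.5 2.4
   vertex 2.2 1.0 4.2
  endloop
 endfacet
 facet normal 0.840 0.431 0.330
  outer loop
   vertex 2.7 0.8 4.0
   vertex 3.5 2.0 0.4
   vertex 1.6 4.4 2.1
  endloop
 endfacet
 facet normal 0.488 0.519 0.701
  outer loop
   vertex 2.7 0.8 4.0
   vertex 1.6 4.4 2.1
   vertex 2.2 1.0 4.2
  endloop
 endfacet
 facet normal 0.841 -0.540 0.007
  outer loop
   vertex 2.7 0.8 4.0
   vertex 2.4 0.3 1.4
   vertex 3.5 2.0 0.4
  endloop
 endfacet
 facet normal -0.288 -0.934 0.213
  outer loop
   vertex 2.7 0.8 4.0
   vertex 2.2 1.0 4.2
   vertex 2.4 0.3 1.4
  endloop
 endfacet
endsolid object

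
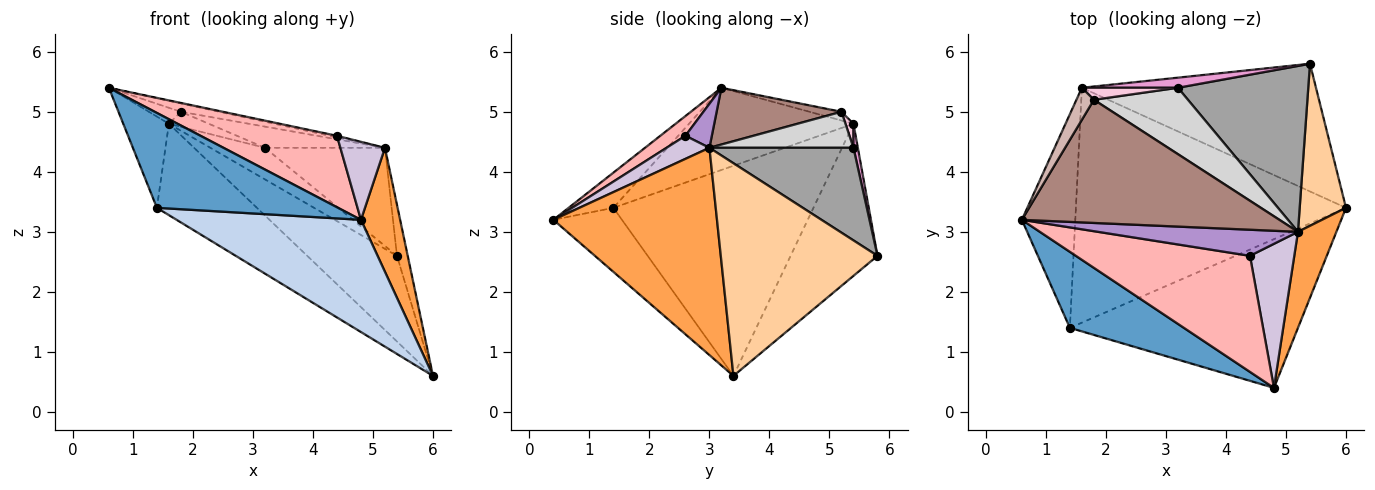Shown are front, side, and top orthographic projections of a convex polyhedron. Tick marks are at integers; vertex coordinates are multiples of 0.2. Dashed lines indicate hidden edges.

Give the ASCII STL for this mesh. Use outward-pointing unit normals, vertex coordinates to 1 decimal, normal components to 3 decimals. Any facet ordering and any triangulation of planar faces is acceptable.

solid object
 facet normal -0.189 -0.766 0.614
  outer loop
   vertex 1.4 1.4 3.4
   vertex 4.8 0.4 3.2
   vertex 0.6 3.2 5.4
  endloop
 endfacet
 facet normal -0.219 -0.588 -0.779
  outer loop
   vertex 1.4 1.4 3.4
   vertex 6.0 3.4 0.6
   vertex 4.8 0.4 3.2
  endloop
 endfacet
 facet normal 0.957 -0.229 0.177
  outer loop
   vertex 5.2 3.0 4.4
   vertex 4.8 0.4 3.2
   vertex 6.0 3.4 0.6
  endloop
 endfacet
 facet normal 0.975 0.067 0.212
  outer loop
   vertex 5.2 3.0 4.4
   vertex 6.0 3.4 0.6
   vertex 5.4 5.8 2.6
  endloop
 endfacet
 facet normal -0.475 0.490 -0.731
  outer loop
   vertex 1.6 5.4 4.8
   vertex 5.4 5.8 2.6
   vertex 6.0 3.4 0.6
  endloop
 endfacet
 facet normal -0.587 0.293 -0.755
  outer loop
   vertex 1.6 5.4 4.8
   vertex 6.0 3.4 0.6
   vertex 1.4 1.4 3.4
  endloop
 endfacet
 facet normal -0.817 0.227 -0.531
  outer loop
   vertex 1.6 5.4 4.8
   vertex 1.4 1.4 3.4
   vertex 0.6 3.2 5.4
  endloop
 endfacet
 facet normal 0.096 -0.522 0.848
  outer loop
   vertex 4.4 2.6 4.6
   vertex 0.6 3.2 5.4
   vertex 4.8 0.4 3.2
  endloop
 endfacet
 facet normal 0.214 0.058 0.975
  outer loop
   vertex 4.4 2.6 4.6
   vertex 5.2 3.0 4.4
   vertex 0.6 3.2 5.4
  endloop
 endfacet
 facet normal 0.416 -0.433 0.799
  outer loop
   vertex 4.4 2.6 4.6
   vertex 4.8 0.4 3.2
   vertex 5.2 3.0 4.4
  endloop
 endfacet
 facet normal 0.215 0.066 0.974
  outer loop
   vertex 1.8 5.2 5.0
   vertex 0.6 3.2 5.4
   vertex 5.2 3.0 4.4
  endloop
 endfacet
 facet normal -0.408 0.408 0.816
  outer loop
   vertex 1.8 5.2 5.0
   vertex 1.6 5.4 4.8
   vertex 0.6 3.2 5.4
  endloop
 endfacet
 facet normal 0.076 0.950 0.304
  outer loop
   vertex 3.2 5.4 4.4
   vertex 5.4 5.8 2.6
   vertex 1.6 5.4 4.8
  endloop
 endfacet
 facet normal 0.154 0.772 0.617
  outer loop
   vertex 3.2 5.4 4.4
   vertex 1.6 5.4 4.8
   vertex 1.8 5.2 5.0
  endloop
 endfacet
 facet normal 0.522 0.435 0.734
  outer loop
   vertex 3.2 5.4 4.4
   vertex 5.2 3.0 4.4
   vertex 5.4 5.8 2.6
  endloop
 endfacet
 facet normal 0.343 0.286 0.895
  outer loop
   vertex 3.2 5.4 4.4
   vertex 1.8 5.2 5.0
   vertex 5.2 3.0 4.4
  endloop
 endfacet
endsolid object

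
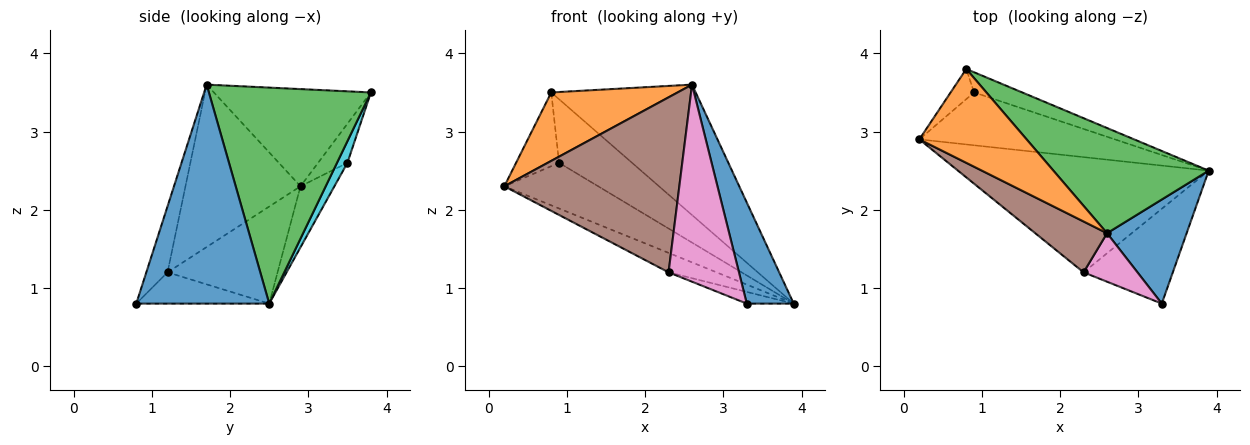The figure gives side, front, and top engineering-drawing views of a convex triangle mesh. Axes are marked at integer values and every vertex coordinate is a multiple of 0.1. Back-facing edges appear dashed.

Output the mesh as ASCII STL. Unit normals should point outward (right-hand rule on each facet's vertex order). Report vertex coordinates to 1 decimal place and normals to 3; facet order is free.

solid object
 facet normal 0.892 -0.315 0.324
  outer loop
   vertex 2.6 1.7 3.6
   vertex 3.3 0.8 0.8
   vertex 3.9 2.5 0.8
  endloop
 endfacet
 facet normal -0.591 -0.475 0.652
  outer loop
   vertex 0.8 3.8 3.5
   vertex 0.2 2.9 2.3
   vertex 2.6 1.7 3.6
  endloop
 endfacet
 facet normal 0.658 0.586 0.473
  outer loop
   vertex 0.8 3.8 3.5
   vertex 2.6 1.7 3.6
   vertex 3.9 2.5 0.8
  endloop
 endfacet
 facet normal -0.357 0.156 -0.921
  outer loop
   vertex 2.3 1.2 1.2
   vertex 0.2 2.9 2.3
   vertex 3.9 2.5 0.8
  endloop
 endfacet
 facet normal -0.329 0.116 -0.937
  outer loop
   vertex 2.3 1.2 1.2
   vertex 3.9 2.5 0.8
   vertex 3.3 0.8 0.8
  endloop
 endfacet
 facet normal -0.534 -0.812 0.236
  outer loop
   vertex 2.3 1.2 1.2
   vertex 2.6 1.7 3.6
   vertex 0.2 2.9 2.3
  endloop
 endfacet
 facet normal -0.281 -0.932 0.229
  outer loop
   vertex 2.3 1.2 1.2
   vertex 3.3 0.8 0.8
   vertex 2.6 1.7 3.6
  endloop
 endfacet
 facet normal -0.230 0.636 -0.736
  outer loop
   vertex 0.9 3.5 2.6
   vertex 3.9 2.5 0.8
   vertex 0.2 2.9 2.3
  endloop
 endfacet
 facet normal -0.534 0.783 -0.320
  outer loop
   vertex 0.9 3.5 2.6
   vertex 0.2 2.9 2.3
   vertex 0.8 3.8 3.5
  endloop
 endfacet
 facet normal 0.135 0.944 -0.300
  outer loop
   vertex 0.9 3.5 2.6
   vertex 0.8 3.8 3.5
   vertex 3.9 2.5 0.8
  endloop
 endfacet
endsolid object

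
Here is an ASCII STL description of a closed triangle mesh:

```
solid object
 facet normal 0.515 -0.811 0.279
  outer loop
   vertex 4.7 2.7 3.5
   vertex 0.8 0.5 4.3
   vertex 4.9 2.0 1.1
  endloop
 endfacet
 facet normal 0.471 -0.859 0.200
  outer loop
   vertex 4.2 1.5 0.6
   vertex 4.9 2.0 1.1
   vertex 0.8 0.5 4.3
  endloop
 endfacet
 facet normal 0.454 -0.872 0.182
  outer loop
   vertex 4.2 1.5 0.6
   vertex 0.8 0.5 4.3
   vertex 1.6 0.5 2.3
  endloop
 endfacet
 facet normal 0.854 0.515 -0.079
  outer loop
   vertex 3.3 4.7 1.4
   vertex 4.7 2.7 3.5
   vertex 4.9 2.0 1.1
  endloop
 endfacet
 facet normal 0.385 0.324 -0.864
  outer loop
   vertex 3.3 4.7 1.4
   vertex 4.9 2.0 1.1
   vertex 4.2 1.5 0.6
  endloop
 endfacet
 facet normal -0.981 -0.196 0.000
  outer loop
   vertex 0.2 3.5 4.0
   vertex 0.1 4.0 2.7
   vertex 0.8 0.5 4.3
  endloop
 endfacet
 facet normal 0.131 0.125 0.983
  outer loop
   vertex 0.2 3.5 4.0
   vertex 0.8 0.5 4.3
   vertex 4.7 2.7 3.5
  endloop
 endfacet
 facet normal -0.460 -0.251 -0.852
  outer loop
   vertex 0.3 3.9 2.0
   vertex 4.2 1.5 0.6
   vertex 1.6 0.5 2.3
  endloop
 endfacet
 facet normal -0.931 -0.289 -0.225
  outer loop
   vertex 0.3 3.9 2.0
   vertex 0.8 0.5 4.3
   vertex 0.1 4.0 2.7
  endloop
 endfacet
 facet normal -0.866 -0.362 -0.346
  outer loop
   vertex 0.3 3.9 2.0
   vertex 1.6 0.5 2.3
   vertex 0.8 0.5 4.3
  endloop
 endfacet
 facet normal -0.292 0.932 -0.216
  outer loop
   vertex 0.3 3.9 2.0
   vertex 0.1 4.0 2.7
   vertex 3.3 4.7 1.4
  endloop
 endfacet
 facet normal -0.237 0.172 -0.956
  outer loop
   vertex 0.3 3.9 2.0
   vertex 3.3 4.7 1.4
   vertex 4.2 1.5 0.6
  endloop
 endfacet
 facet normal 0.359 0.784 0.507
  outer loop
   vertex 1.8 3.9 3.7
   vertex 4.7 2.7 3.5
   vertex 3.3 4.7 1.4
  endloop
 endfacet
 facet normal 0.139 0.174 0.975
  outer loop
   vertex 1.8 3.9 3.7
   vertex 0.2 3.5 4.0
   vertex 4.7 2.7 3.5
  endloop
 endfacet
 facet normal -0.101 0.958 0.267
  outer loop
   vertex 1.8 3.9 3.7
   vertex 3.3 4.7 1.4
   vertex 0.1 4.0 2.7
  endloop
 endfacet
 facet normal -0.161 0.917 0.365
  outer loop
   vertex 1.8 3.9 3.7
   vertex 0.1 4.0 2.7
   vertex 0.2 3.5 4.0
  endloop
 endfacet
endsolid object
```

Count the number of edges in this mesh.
24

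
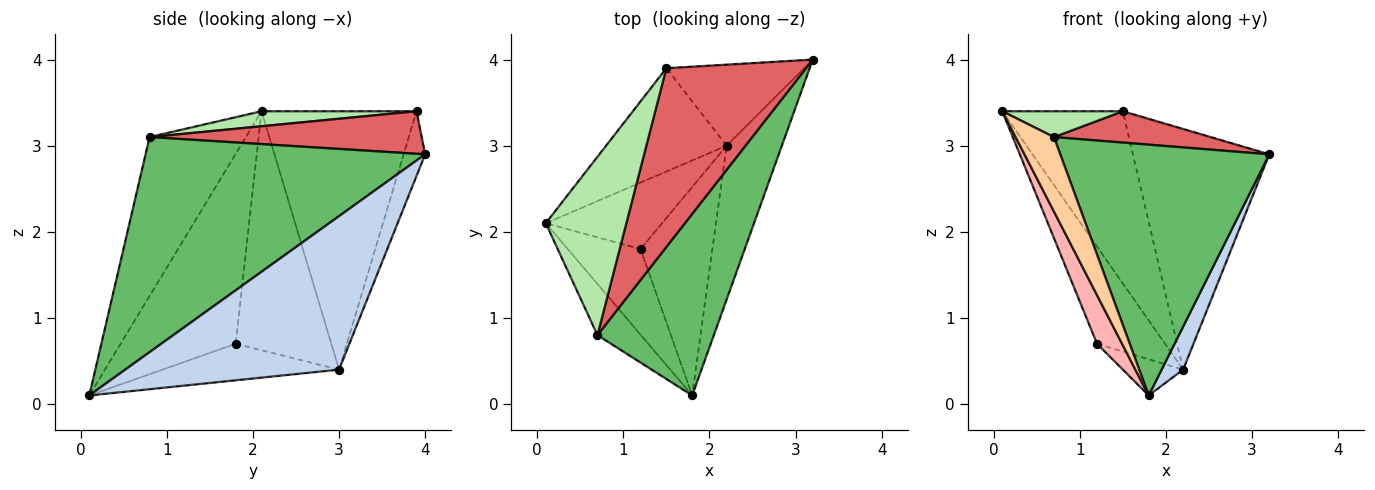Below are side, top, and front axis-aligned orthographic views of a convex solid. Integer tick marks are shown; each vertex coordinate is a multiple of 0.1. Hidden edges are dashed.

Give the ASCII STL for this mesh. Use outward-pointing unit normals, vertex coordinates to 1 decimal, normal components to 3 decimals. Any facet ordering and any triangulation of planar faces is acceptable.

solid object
 facet normal -0.741 0.576 -0.346
  outer loop
   vertex 2.2 3.0 0.4
   vertex 0.1 2.1 3.4
   vertex 1.5 3.9 3.4
  endloop
 endfacet
 facet normal 0.937 -0.094 -0.337
  outer loop
   vertex 2.2 3.0 0.4
   vertex 3.2 4.0 2.9
   vertex 1.8 0.1 0.1
  endloop
 endfacet
 facet normal -0.148 0.937 -0.316
  outer loop
   vertex 2.2 3.0 0.4
   vertex 1.5 3.9 3.4
   vertex 3.2 4.0 2.9
  endloop
 endfacet
 facet normal -0.900 -0.359 -0.246
  outer loop
   vertex 0.7 0.8 3.1
   vertex 0.1 2.1 3.4
   vertex 1.8 0.1 0.1
  endloop
 endfacet
 facet normal 0.735 -0.549 0.398
  outer loop
   vertex 0.7 0.8 3.1
   vertex 1.8 0.1 0.1
   vertex 3.2 4.0 2.9
  endloop
 endfacet
 facet normal 0.181 -0.141 0.973
  outer loop
   vertex 0.7 0.8 3.1
   vertex 1.5 3.9 3.4
   vertex 0.1 2.1 3.4
  endloop
 endfacet
 facet normal 0.287 -0.165 0.943
  outer loop
   vertex 0.7 0.8 3.1
   vertex 3.2 4.0 2.9
   vertex 1.5 3.9 3.4
  endloop
 endfacet
 facet normal -0.915 -0.199 -0.351
  outer loop
   vertex 1.2 1.8 0.7
   vertex 1.8 0.1 0.1
   vertex 0.1 2.1 3.4
  endloop
 endfacet
 facet normal -0.757 0.539 -0.368
  outer loop
   vertex 1.2 1.8 0.7
   vertex 0.1 2.1 3.4
   vertex 2.2 3.0 0.4
  endloop
 endfacet
 facet normal -0.448 0.153 -0.881
  outer loop
   vertex 1.2 1.8 0.7
   vertex 2.2 3.0 0.4
   vertex 1.8 0.1 0.1
  endloop
 endfacet
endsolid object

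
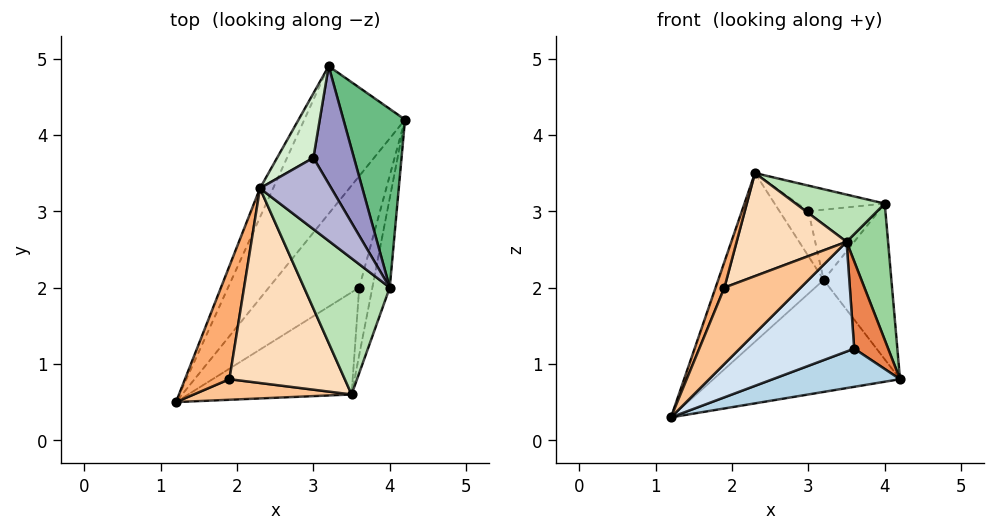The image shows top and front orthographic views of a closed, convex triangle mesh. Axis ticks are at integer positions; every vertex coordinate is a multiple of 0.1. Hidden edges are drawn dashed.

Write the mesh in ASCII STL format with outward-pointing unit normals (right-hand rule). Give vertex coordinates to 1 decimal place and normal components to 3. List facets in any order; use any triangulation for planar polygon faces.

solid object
 facet normal -0.522 0.515 -0.679
  outer loop
   vertex 3.2 4.9 2.1
   vertex 4.2 4.2 0.8
   vertex 1.2 0.5 0.3
  endloop
 endfacet
 facet normal -0.896 0.438 -0.075
  outer loop
   vertex 2.3 3.3 3.5
   vertex 3.2 4.9 2.1
   vertex 1.2 0.5 0.3
  endloop
 endfacet
 facet normal 0.487 -0.283 -0.826
  outer loop
   vertex 3.6 2.0 1.2
   vertex 1.2 0.5 0.3
   vertex 4.2 4.2 0.8
  endloop
 endfacet
 facet normal 0.581 -0.596 -0.555
  outer loop
   vertex 3.6 2.0 1.2
   vertex 3.5 0.6 2.6
   vertex 1.2 0.5 0.3
  endloop
 endfacet
 facet normal 0.928 -0.295 -0.228
  outer loop
   vertex 3.6 2.0 1.2
   vertex 4.2 4.2 0.8
   vertex 3.5 0.6 2.6
  endloop
 endfacet
 facet normal -0.915 -0.089 0.393
  outer loop
   vertex 1.9 0.8 2.0
   vertex 2.3 3.3 3.5
   vertex 1.2 0.5 0.3
  endloop
 endfacet
 facet normal -0.213 -0.943 0.254
  outer loop
   vertex 1.9 0.8 2.0
   vertex 1.2 0.5 0.3
   vertex 3.5 0.6 2.6
  endloop
 endfacet
 facet normal -0.363 -0.436 0.823
  outer loop
   vertex 1.9 0.8 2.0
   vertex 3.5 0.6 2.6
   vertex 2.3 3.3 3.5
  endloop
 endfacet
 facet normal 0.821 0.375 0.430
  outer loop
   vertex 4.0 2.0 3.1
   vertex 4.2 4.2 0.8
   vertex 3.2 4.9 2.1
  endloop
 endfacet
 facet normal 0.945 -0.273 -0.179
  outer loop
   vertex 4.0 2.0 3.1
   vertex 3.5 0.6 2.6
   vertex 4.2 4.2 0.8
  endloop
 endfacet
 facet normal -0.028 -0.327 0.945
  outer loop
   vertex 4.0 2.0 3.1
   vertex 2.3 3.3 3.5
   vertex 3.5 0.6 2.6
  endloop
 endfacet
 facet normal 0.251 0.554 0.794
  outer loop
   vertex 3.0 3.7 3.0
   vertex 3.2 4.9 2.1
   vertex 2.3 3.3 3.5
  endloop
 endfacet
 facet normal 0.618 0.403 0.675
  outer loop
   vertex 3.0 3.7 3.0
   vertex 4.0 2.0 3.1
   vertex 3.2 4.9 2.1
  endloop
 endfacet
 facet normal 0.432 0.304 0.849
  outer loop
   vertex 3.0 3.7 3.0
   vertex 2.3 3.3 3.5
   vertex 4.0 2.0 3.1
  endloop
 endfacet
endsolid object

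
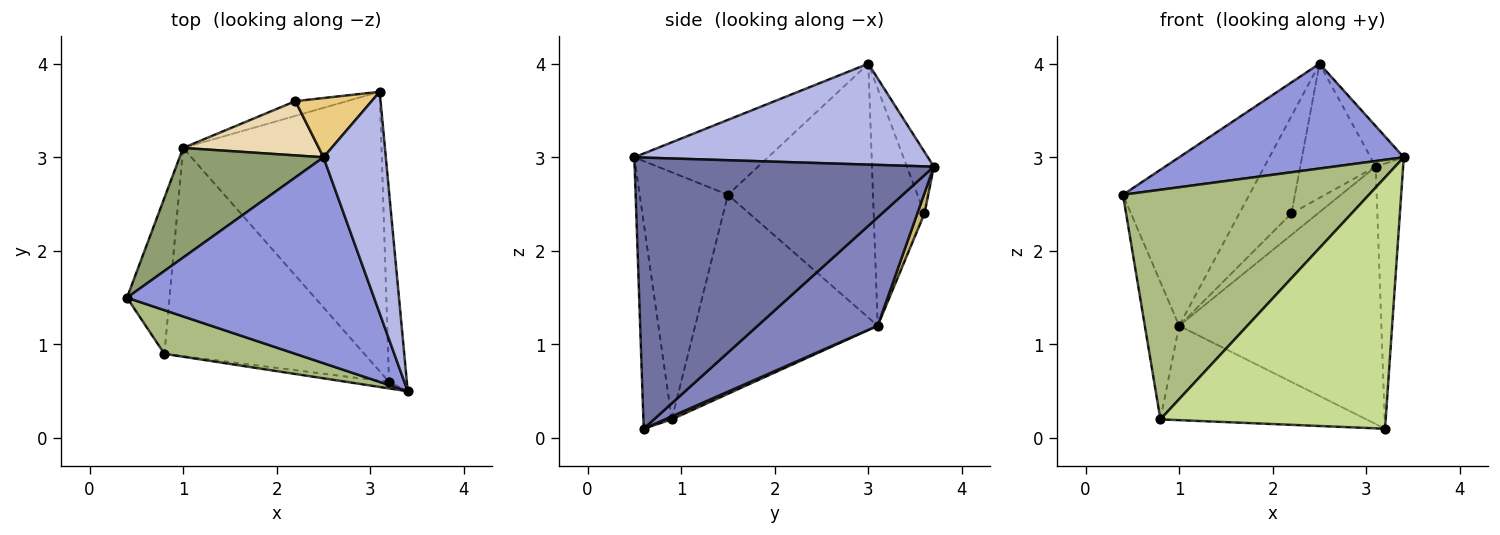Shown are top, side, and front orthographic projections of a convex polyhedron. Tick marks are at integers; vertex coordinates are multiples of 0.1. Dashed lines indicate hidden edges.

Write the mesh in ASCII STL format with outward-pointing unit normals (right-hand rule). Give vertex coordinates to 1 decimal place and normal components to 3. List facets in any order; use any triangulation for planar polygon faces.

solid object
 facet normal 0.994 0.091 -0.065
  outer loop
   vertex 3.2 0.6 0.1
   vertex 3.1 3.7 2.9
   vertex 3.4 0.5 3.0
  endloop
 endfacet
 facet normal 0.373 0.629 -0.683
  outer loop
   vertex 1.0 3.1 1.2
   vertex 3.1 3.7 2.9
   vertex 3.2 0.6 0.1
  endloop
 endfacet
 facet normal -0.261 -0.438 0.860
  outer loop
   vertex 2.5 3.0 4.0
   vertex 0.4 1.5 2.6
   vertex 3.4 0.5 3.0
  endloop
 endfacet
 facet normal 0.847 0.096 0.523
  outer loop
   vertex 2.5 3.0 4.0
   vertex 3.4 0.5 3.0
   vertex 3.1 3.7 2.9
  endloop
 endfacet
 facet normal -0.693 0.604 0.393
  outer loop
   vertex 2.5 3.0 4.0
   vertex 1.0 3.1 1.2
   vertex 0.4 1.5 2.6
  endloop
 endfacet
 facet normal -0.332 -0.927 0.176
  outer loop
   vertex 0.8 0.9 0.2
   vertex 3.4 0.5 3.0
   vertex 0.4 1.5 2.6
  endloop
 endfacet
 facet normal -0.125 -0.992 -0.026
  outer loop
   vertex 0.8 0.9 0.2
   vertex 3.2 0.6 0.1
   vertex 3.4 0.5 3.0
  endloop
 endfacet
 facet normal -0.962 0.181 -0.206
  outer loop
   vertex 0.8 0.9 0.2
   vertex 0.4 1.5 2.6
   vertex 1.0 3.1 1.2
  endloop
 endfacet
 facet normal 0.014 0.413 -0.911
  outer loop
   vertex 0.8 0.9 0.2
   vertex 1.0 3.1 1.2
   vertex 3.2 0.6 0.1
  endloop
 endfacet
 facet normal 0.218 0.804 -0.553
  outer loop
   vertex 2.2 3.6 2.4
   vertex 3.1 3.7 2.9
   vertex 1.0 3.1 1.2
  endloop
 endfacet
 facet normal -0.310 0.870 0.384
  outer loop
   vertex 2.2 3.6 2.4
   vertex 2.5 3.0 4.0
   vertex 3.1 3.7 2.9
  endloop
 endfacet
 facet normal -0.648 0.665 0.371
  outer loop
   vertex 2.2 3.6 2.4
   vertex 1.0 3.1 1.2
   vertex 2.5 3.0 4.0
  endloop
 endfacet
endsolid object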